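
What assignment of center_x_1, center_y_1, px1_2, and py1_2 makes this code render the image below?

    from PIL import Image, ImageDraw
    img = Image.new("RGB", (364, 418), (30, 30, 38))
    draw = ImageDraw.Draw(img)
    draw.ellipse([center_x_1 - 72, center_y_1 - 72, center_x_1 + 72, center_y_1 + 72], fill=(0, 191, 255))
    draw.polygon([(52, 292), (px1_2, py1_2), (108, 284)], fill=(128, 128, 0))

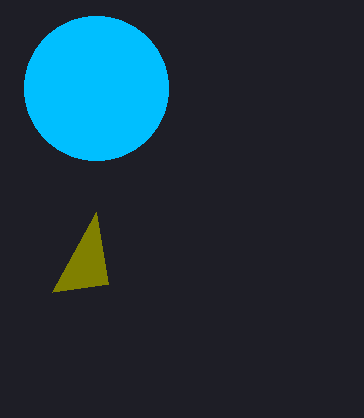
center_x_1 = 96, center_y_1 = 88, px1_2 = 96, py1_2 = 212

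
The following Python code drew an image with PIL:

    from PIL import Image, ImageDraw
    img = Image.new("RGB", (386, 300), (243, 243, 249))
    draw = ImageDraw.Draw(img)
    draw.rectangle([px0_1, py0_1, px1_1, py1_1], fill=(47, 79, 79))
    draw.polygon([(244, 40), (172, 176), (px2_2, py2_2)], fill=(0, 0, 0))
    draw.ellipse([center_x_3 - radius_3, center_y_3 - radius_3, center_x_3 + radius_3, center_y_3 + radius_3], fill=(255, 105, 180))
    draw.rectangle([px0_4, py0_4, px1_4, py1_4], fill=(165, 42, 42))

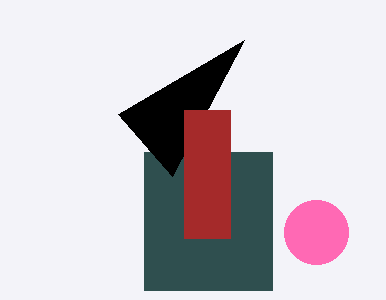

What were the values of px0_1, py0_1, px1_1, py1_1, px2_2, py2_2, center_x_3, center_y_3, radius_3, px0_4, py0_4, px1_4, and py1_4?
px0_1 = 144, py0_1 = 152, px1_1 = 272, py1_1 = 290, px2_2 = 118, py2_2 = 114, center_x_3 = 316, center_y_3 = 232, radius_3 = 32, px0_4 = 184, py0_4 = 110, px1_4 = 230, py1_4 = 238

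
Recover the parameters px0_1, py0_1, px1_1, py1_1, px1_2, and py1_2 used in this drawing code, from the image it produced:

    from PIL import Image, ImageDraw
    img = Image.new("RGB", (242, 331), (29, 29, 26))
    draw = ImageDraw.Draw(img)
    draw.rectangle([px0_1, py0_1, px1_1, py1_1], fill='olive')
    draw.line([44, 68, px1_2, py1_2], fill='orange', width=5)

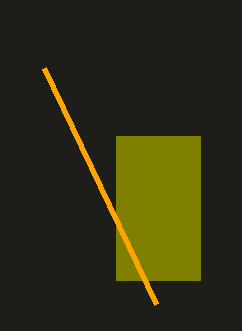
px0_1 = 116; py0_1 = 136; px1_1 = 200; py1_1 = 280; px1_2 = 156; py1_2 = 304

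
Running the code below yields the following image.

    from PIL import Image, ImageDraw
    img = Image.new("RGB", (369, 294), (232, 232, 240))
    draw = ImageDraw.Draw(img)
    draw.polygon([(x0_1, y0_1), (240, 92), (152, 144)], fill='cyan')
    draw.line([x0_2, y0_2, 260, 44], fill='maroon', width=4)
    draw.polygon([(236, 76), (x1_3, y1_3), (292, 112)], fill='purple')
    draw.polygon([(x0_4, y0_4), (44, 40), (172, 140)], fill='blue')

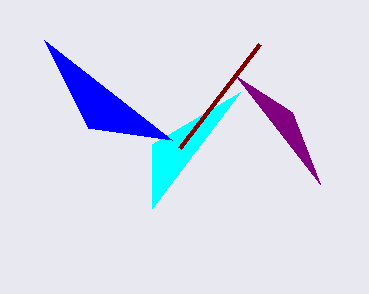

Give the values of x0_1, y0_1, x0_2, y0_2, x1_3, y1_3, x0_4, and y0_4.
x0_1 = 152, y0_1 = 208, x0_2 = 180, y0_2 = 148, x1_3 = 320, y1_3 = 184, x0_4 = 88, y0_4 = 128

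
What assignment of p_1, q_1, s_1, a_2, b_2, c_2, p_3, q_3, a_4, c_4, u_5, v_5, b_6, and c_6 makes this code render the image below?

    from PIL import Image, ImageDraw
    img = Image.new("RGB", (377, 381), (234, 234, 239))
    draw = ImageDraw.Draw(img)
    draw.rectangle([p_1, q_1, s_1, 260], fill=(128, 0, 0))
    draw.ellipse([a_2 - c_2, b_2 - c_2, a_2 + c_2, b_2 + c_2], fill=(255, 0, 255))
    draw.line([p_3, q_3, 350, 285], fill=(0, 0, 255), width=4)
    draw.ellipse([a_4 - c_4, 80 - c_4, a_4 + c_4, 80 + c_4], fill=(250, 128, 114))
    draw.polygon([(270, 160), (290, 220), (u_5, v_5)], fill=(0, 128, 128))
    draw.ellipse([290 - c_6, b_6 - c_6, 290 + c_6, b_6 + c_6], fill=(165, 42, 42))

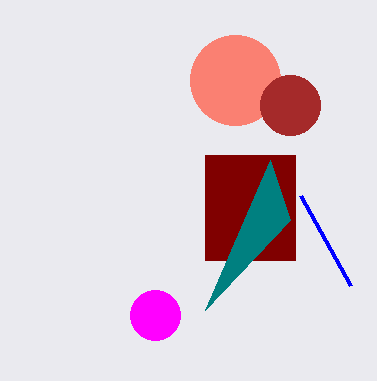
p_1 = 205
q_1 = 155
s_1 = 295
a_2 = 155
b_2 = 315
c_2 = 25
p_3 = 300
q_3 = 195
a_4 = 235
c_4 = 45
u_5 = 205
v_5 = 310
b_6 = 105
c_6 = 30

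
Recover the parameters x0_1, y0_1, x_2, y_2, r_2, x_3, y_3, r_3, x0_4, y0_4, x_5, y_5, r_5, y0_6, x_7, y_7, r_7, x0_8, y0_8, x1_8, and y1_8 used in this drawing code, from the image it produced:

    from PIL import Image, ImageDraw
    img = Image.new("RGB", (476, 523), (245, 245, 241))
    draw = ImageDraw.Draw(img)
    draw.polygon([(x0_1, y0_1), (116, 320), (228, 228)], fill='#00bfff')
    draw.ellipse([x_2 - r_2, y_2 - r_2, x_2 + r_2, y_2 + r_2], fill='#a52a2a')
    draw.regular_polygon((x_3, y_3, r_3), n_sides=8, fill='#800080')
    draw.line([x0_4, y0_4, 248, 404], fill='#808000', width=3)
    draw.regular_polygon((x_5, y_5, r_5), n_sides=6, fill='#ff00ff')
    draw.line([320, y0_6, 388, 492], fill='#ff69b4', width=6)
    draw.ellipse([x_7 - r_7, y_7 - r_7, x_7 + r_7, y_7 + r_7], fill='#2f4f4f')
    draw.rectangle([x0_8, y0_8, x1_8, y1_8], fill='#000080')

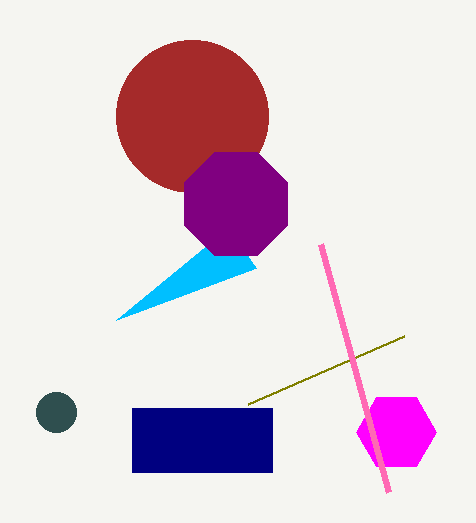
x0_1 = 256; y0_1 = 268; x_2 = 192; y_2 = 116; r_2 = 76; x_3 = 236; y_3 = 204; r_3 = 56; x0_4 = 404; y0_4 = 336; x_5 = 396; y_5 = 432; r_5 = 40; y0_6 = 244; x_7 = 56; y_7 = 412; r_7 = 20; x0_8 = 132; y0_8 = 408; x1_8 = 272; y1_8 = 472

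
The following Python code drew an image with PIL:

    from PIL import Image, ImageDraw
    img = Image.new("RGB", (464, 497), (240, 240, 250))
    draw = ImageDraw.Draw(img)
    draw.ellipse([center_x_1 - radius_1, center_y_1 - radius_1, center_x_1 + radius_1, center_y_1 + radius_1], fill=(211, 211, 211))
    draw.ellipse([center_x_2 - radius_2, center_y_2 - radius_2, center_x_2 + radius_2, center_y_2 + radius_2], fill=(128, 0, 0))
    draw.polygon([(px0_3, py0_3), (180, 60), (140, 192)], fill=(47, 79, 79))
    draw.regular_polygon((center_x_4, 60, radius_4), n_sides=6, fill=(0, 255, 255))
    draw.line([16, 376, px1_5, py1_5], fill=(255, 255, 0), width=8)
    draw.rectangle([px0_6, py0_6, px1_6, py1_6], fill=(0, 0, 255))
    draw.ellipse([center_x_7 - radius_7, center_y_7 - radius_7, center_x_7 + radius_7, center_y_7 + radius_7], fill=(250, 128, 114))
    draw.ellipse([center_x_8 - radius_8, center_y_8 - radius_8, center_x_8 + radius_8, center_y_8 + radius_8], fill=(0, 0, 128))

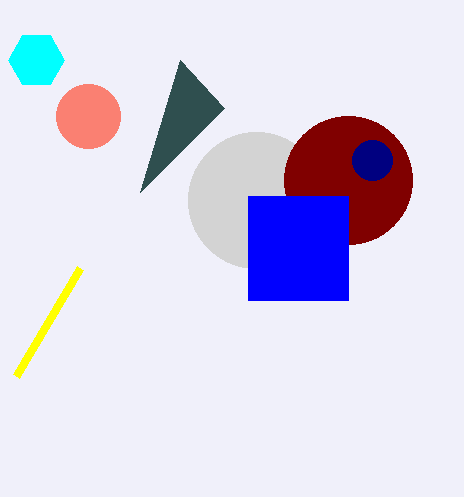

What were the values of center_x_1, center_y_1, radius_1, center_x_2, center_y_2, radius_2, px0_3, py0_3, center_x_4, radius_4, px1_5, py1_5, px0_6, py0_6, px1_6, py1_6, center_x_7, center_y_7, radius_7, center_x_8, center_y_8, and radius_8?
center_x_1 = 256; center_y_1 = 200; radius_1 = 68; center_x_2 = 348; center_y_2 = 180; radius_2 = 64; px0_3 = 224; py0_3 = 108; center_x_4 = 36; radius_4 = 28; px1_5 = 80; py1_5 = 268; px0_6 = 248; py0_6 = 196; px1_6 = 348; py1_6 = 300; center_x_7 = 88; center_y_7 = 116; radius_7 = 32; center_x_8 = 372; center_y_8 = 160; radius_8 = 20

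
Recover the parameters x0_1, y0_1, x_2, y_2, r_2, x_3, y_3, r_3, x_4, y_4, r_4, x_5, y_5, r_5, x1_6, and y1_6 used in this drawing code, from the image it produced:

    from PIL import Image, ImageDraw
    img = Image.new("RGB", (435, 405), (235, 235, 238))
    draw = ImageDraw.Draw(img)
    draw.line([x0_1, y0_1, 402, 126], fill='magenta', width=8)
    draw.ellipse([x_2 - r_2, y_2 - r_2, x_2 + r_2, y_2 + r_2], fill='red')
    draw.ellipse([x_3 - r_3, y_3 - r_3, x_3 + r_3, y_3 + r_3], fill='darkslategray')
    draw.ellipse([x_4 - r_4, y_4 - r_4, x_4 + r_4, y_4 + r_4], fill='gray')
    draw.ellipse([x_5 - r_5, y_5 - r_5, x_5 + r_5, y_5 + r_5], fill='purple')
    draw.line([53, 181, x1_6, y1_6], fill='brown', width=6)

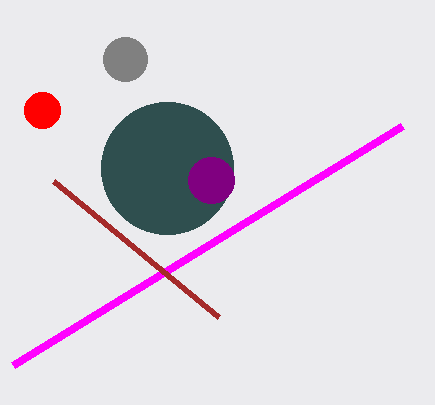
x0_1 = 13; y0_1 = 365; x_2 = 42; y_2 = 110; r_2 = 18; x_3 = 167; y_3 = 168; r_3 = 66; x_4 = 125; y_4 = 59; r_4 = 22; x_5 = 211; y_5 = 180; r_5 = 23; x1_6 = 218; y1_6 = 317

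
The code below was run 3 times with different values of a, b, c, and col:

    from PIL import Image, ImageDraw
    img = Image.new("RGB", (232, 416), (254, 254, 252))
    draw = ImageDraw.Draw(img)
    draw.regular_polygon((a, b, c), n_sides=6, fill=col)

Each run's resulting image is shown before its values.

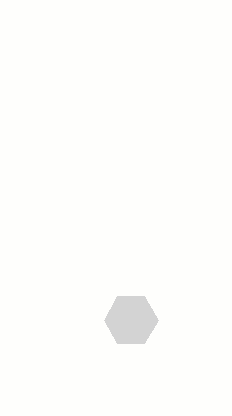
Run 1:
a = 131, b = 320, c = 27, col = 'lightgray'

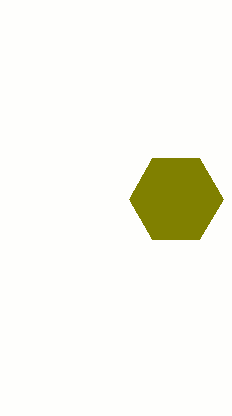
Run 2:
a = 176, b = 199, c = 47, col = 'olive'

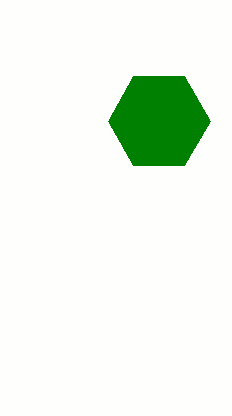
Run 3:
a = 159, b = 121, c = 51, col = 'green'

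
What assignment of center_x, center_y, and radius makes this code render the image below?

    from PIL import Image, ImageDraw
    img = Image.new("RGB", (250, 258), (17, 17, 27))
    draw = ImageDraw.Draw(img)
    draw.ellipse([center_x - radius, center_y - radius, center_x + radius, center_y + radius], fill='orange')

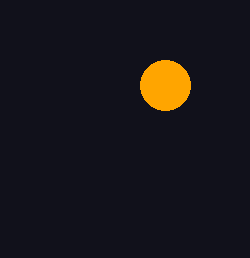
center_x = 165; center_y = 85; radius = 25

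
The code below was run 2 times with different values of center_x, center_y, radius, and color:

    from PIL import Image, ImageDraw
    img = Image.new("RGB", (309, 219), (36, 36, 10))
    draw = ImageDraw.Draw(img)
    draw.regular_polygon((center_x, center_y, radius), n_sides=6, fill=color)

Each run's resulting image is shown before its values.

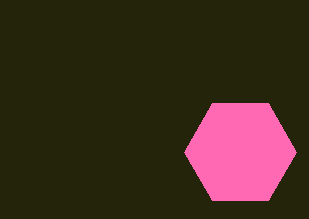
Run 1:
center_x = 240, center_y = 152, radius = 56, color = 'hotpink'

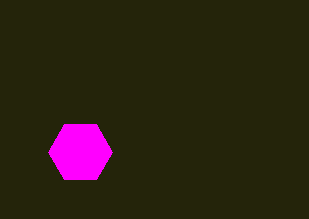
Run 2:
center_x = 80, center_y = 152, radius = 32, color = 'magenta'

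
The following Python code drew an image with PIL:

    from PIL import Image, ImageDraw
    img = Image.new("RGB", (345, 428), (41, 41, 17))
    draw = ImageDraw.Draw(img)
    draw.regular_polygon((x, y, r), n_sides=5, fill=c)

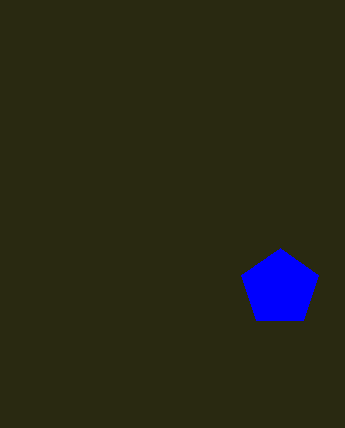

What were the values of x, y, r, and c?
x = 280; y = 288; r = 40; c = 'blue'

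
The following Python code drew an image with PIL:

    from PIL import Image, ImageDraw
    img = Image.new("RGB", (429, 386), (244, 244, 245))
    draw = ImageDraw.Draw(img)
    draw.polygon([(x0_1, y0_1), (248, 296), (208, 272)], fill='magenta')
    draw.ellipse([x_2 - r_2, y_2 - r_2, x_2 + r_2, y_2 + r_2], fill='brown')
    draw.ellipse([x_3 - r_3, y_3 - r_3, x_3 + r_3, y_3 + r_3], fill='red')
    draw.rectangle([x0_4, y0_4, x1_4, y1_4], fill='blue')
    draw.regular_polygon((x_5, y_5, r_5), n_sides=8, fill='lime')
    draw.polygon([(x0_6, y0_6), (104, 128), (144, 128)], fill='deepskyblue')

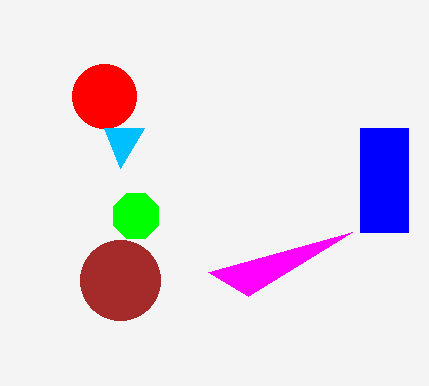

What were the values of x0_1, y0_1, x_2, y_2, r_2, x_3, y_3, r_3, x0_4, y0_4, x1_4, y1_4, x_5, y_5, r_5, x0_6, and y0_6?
x0_1 = 352; y0_1 = 232; x_2 = 120; y_2 = 280; r_2 = 40; x_3 = 104; y_3 = 96; r_3 = 32; x0_4 = 360; y0_4 = 128; x1_4 = 408; y1_4 = 232; x_5 = 136; y_5 = 216; r_5 = 24; x0_6 = 120; y0_6 = 168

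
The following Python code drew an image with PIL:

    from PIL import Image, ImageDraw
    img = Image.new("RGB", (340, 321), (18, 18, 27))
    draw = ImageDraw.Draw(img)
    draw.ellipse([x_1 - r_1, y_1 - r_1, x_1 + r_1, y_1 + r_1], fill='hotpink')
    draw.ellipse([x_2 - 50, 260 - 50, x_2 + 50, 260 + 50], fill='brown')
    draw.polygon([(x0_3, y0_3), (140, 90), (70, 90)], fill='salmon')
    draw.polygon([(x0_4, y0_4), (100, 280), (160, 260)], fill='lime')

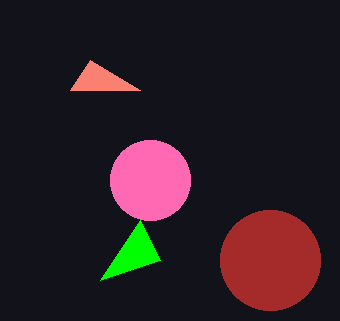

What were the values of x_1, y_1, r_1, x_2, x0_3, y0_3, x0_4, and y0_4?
x_1 = 150; y_1 = 180; r_1 = 40; x_2 = 270; x0_3 = 90; y0_3 = 60; x0_4 = 140; y0_4 = 220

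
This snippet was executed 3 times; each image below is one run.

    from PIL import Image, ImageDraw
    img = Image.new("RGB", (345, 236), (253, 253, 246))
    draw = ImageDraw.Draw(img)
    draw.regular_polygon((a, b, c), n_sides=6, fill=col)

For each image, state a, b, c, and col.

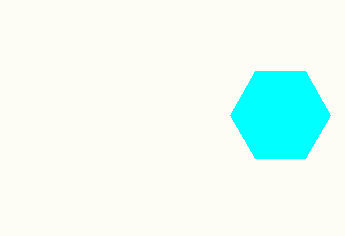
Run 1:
a = 280
b = 115
c = 50
col = 'cyan'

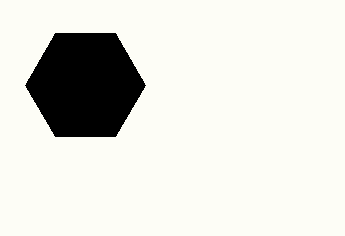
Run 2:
a = 85, b = 85, c = 60, col = 'black'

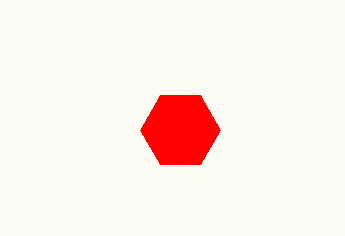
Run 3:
a = 180
b = 130
c = 40
col = 'red'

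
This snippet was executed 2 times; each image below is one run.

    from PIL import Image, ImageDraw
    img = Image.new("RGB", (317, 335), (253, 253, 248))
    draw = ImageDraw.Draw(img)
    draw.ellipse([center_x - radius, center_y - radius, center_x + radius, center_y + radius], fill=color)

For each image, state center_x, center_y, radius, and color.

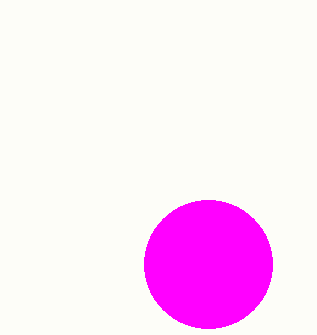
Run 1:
center_x = 208
center_y = 264
radius = 64
color = 'magenta'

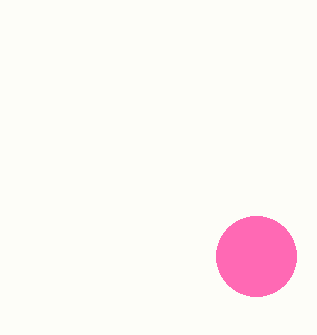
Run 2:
center_x = 256, center_y = 256, radius = 40, color = 'hotpink'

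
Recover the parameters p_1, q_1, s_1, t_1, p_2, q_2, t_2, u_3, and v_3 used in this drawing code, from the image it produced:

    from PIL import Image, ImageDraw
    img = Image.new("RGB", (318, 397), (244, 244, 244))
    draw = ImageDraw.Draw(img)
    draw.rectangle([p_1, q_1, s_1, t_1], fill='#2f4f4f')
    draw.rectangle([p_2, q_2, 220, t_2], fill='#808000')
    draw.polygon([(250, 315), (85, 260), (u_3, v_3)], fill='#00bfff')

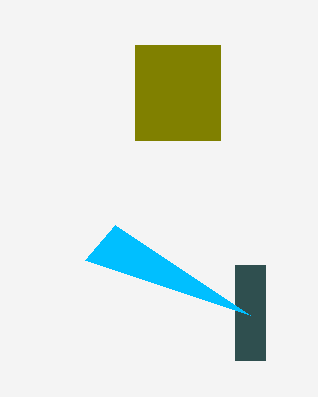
p_1 = 235
q_1 = 265
s_1 = 265
t_1 = 360
p_2 = 135
q_2 = 45
t_2 = 140
u_3 = 115
v_3 = 225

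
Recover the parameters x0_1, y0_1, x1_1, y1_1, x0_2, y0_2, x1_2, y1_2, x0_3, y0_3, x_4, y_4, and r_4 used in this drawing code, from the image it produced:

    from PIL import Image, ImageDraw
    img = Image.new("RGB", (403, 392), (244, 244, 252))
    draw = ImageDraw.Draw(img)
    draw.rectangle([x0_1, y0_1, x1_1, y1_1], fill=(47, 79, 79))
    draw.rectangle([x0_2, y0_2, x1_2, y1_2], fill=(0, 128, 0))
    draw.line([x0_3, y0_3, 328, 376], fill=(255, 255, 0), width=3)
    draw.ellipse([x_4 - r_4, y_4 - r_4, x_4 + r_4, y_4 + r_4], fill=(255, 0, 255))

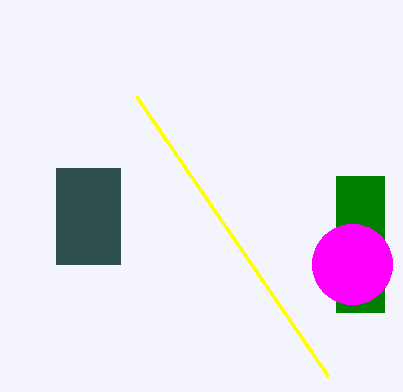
x0_1 = 56, y0_1 = 168, x1_1 = 120, y1_1 = 264, x0_2 = 336, y0_2 = 176, x1_2 = 384, y1_2 = 312, x0_3 = 136, y0_3 = 96, x_4 = 352, y_4 = 264, r_4 = 40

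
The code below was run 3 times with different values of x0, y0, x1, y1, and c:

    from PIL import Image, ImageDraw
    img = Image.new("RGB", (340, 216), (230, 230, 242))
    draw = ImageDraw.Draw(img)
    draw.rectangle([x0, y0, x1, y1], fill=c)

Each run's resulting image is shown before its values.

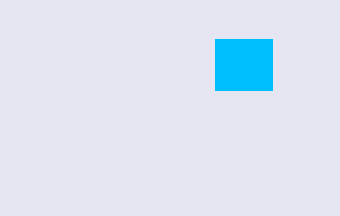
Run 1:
x0 = 215, y0 = 39, x1 = 272, y1 = 90, c = 'deepskyblue'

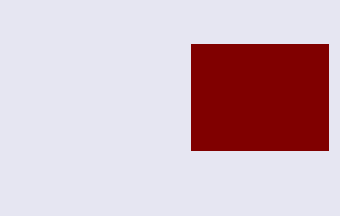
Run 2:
x0 = 191; y0 = 44; x1 = 328; y1 = 150; c = 'maroon'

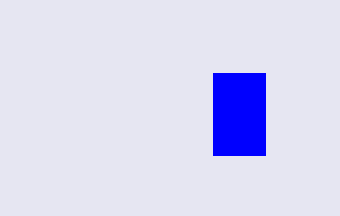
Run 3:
x0 = 213; y0 = 73; x1 = 265; y1 = 155; c = 'blue'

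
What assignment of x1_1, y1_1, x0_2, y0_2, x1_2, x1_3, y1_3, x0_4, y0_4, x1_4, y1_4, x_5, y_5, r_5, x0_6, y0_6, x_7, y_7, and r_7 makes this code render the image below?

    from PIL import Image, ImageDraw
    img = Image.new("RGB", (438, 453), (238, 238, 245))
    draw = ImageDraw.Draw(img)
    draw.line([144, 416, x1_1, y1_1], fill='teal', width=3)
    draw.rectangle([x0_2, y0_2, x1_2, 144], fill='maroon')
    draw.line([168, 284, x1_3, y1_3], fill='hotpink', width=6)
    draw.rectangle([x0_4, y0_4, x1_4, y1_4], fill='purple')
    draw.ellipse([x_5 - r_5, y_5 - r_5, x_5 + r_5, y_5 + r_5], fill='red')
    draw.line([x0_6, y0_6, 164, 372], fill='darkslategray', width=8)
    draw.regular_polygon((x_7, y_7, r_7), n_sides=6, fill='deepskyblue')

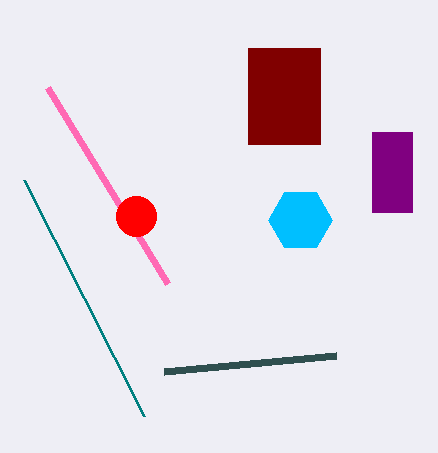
x1_1 = 24; y1_1 = 180; x0_2 = 248; y0_2 = 48; x1_2 = 320; x1_3 = 48; y1_3 = 88; x0_4 = 372; y0_4 = 132; x1_4 = 412; y1_4 = 212; x_5 = 136; y_5 = 216; r_5 = 20; x0_6 = 336; y0_6 = 356; x_7 = 300; y_7 = 220; r_7 = 32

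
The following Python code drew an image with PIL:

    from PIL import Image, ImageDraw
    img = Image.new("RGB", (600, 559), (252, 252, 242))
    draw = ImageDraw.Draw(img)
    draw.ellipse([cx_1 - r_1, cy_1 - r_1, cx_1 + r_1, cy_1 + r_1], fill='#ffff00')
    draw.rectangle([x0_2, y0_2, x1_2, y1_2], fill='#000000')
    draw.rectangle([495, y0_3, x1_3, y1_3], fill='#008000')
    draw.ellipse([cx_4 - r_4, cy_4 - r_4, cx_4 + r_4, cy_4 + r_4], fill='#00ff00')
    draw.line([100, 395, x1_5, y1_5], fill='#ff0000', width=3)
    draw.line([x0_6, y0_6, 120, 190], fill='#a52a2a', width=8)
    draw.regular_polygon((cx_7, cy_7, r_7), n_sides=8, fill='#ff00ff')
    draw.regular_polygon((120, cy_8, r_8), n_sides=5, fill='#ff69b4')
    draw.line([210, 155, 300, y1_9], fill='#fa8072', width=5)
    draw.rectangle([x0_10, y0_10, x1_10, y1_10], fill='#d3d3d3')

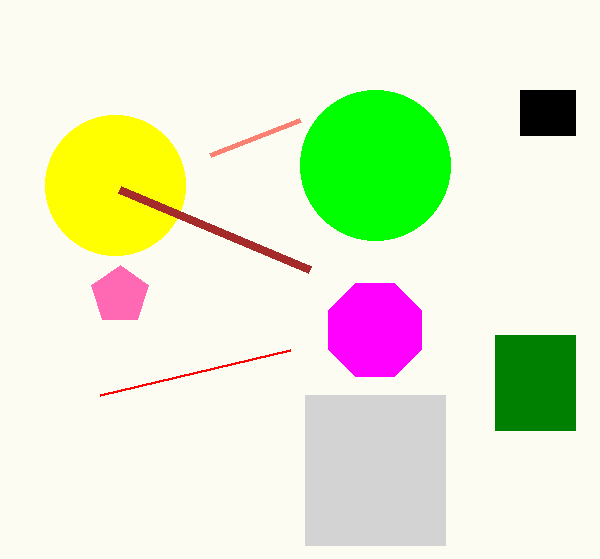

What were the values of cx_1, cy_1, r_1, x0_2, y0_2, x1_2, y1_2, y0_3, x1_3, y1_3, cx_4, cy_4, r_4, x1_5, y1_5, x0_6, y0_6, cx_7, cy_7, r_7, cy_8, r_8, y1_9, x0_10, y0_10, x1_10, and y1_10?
cx_1 = 115, cy_1 = 185, r_1 = 70, x0_2 = 520, y0_2 = 90, x1_2 = 575, y1_2 = 135, y0_3 = 335, x1_3 = 575, y1_3 = 430, cx_4 = 375, cy_4 = 165, r_4 = 75, x1_5 = 290, y1_5 = 350, x0_6 = 310, y0_6 = 270, cx_7 = 375, cy_7 = 330, r_7 = 50, cy_8 = 295, r_8 = 30, y1_9 = 120, x0_10 = 305, y0_10 = 395, x1_10 = 445, y1_10 = 545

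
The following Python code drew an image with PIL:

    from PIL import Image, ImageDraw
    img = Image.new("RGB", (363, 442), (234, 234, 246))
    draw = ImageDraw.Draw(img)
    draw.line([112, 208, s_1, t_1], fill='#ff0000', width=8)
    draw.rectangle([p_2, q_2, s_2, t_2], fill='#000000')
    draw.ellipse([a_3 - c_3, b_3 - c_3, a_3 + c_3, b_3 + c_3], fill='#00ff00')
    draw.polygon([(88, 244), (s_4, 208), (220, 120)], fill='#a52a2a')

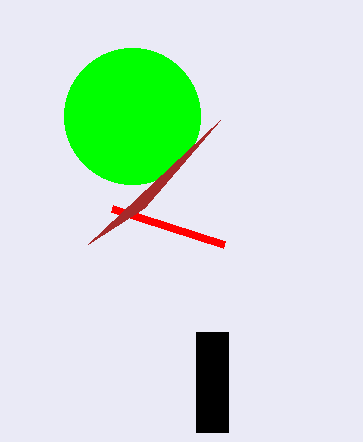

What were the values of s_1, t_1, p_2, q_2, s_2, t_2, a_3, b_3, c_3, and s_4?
s_1 = 224
t_1 = 244
p_2 = 196
q_2 = 332
s_2 = 228
t_2 = 432
a_3 = 132
b_3 = 116
c_3 = 68
s_4 = 144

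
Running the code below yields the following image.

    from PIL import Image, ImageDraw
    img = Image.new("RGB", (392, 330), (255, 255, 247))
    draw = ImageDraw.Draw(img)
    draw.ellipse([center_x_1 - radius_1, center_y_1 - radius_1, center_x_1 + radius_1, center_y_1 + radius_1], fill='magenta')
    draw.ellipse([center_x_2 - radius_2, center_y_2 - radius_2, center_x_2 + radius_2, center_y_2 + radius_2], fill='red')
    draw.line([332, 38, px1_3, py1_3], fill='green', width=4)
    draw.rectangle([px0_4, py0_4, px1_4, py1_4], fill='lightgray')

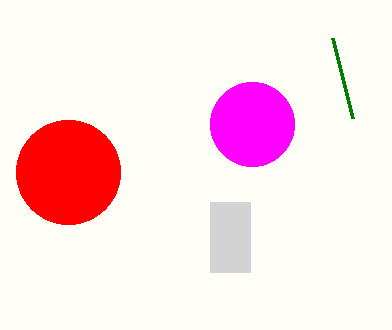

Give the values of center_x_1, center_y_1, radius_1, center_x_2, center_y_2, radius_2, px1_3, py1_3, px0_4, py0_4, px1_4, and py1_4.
center_x_1 = 252, center_y_1 = 124, radius_1 = 42, center_x_2 = 68, center_y_2 = 172, radius_2 = 52, px1_3 = 352, py1_3 = 118, px0_4 = 210, py0_4 = 202, px1_4 = 250, py1_4 = 272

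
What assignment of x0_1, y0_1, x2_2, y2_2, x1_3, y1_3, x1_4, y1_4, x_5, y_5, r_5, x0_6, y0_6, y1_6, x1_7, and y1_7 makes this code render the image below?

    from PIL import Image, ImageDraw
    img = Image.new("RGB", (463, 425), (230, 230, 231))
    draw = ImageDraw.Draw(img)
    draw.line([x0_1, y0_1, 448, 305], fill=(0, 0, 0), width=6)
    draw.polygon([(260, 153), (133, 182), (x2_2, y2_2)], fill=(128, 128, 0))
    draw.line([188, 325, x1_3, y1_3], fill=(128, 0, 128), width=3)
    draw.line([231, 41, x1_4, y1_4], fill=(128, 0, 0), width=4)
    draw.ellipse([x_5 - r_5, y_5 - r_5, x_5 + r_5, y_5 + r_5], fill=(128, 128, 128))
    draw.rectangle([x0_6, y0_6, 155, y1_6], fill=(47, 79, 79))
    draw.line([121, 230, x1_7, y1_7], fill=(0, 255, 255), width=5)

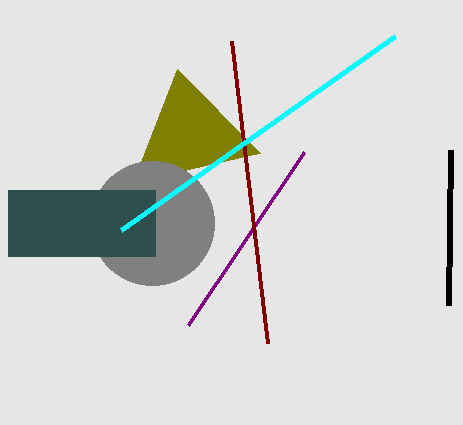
x0_1 = 450, y0_1 = 150, x2_2 = 177, y2_2 = 69, x1_3 = 304, y1_3 = 152, x1_4 = 267, y1_4 = 343, x_5 = 152, y_5 = 223, r_5 = 62, x0_6 = 8, y0_6 = 190, y1_6 = 256, x1_7 = 395, y1_7 = 36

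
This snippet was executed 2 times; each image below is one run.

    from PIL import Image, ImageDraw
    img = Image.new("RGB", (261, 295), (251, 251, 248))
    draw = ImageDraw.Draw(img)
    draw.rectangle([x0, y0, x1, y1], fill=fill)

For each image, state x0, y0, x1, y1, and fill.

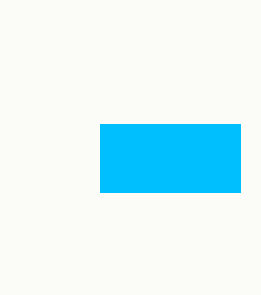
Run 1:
x0 = 100; y0 = 124; x1 = 240; y1 = 192; fill = 'deepskyblue'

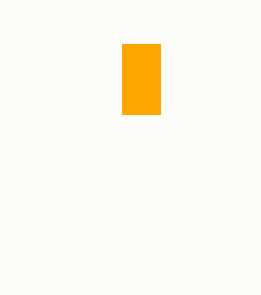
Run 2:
x0 = 122
y0 = 44
x1 = 160
y1 = 114
fill = 'orange'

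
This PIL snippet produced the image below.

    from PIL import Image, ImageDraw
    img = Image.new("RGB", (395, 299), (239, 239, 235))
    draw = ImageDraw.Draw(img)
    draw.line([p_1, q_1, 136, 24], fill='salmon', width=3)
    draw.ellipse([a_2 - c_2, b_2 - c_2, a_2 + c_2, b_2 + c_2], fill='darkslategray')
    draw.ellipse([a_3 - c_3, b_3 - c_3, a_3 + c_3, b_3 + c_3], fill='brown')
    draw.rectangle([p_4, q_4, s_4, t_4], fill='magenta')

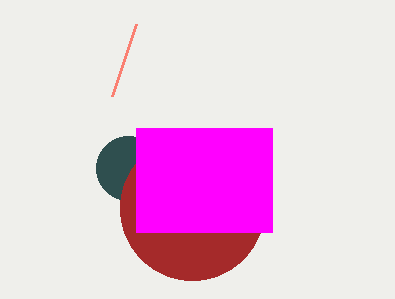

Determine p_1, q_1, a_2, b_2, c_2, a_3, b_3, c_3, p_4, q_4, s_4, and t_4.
p_1 = 112
q_1 = 96
a_2 = 128
b_2 = 168
c_2 = 32
a_3 = 192
b_3 = 208
c_3 = 72
p_4 = 136
q_4 = 128
s_4 = 272
t_4 = 232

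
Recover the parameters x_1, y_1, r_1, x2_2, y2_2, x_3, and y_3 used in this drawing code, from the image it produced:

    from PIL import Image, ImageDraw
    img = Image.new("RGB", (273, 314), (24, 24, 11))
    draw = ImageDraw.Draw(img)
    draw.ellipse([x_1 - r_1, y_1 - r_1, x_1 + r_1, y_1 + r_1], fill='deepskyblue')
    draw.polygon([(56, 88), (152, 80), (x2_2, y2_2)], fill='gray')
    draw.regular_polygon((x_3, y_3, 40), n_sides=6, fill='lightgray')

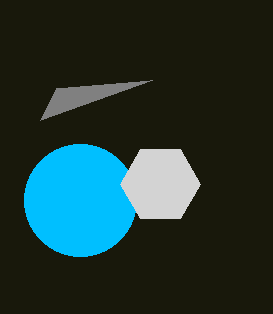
x_1 = 80; y_1 = 200; r_1 = 56; x2_2 = 40; y2_2 = 120; x_3 = 160; y_3 = 184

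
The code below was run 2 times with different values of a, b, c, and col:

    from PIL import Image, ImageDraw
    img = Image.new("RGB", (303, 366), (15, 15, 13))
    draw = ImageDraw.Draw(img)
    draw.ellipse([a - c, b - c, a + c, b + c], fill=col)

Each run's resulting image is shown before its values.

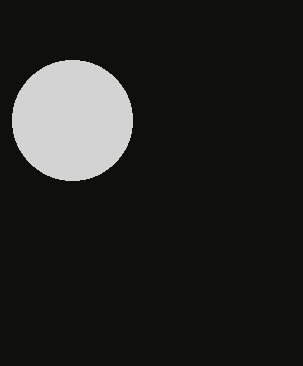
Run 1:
a = 72; b = 120; c = 60; col = 'lightgray'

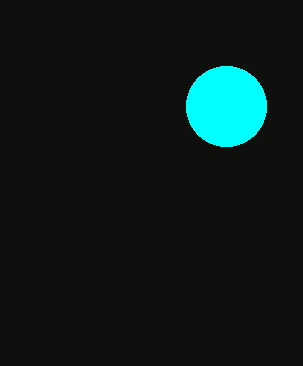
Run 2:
a = 226, b = 106, c = 40, col = 'cyan'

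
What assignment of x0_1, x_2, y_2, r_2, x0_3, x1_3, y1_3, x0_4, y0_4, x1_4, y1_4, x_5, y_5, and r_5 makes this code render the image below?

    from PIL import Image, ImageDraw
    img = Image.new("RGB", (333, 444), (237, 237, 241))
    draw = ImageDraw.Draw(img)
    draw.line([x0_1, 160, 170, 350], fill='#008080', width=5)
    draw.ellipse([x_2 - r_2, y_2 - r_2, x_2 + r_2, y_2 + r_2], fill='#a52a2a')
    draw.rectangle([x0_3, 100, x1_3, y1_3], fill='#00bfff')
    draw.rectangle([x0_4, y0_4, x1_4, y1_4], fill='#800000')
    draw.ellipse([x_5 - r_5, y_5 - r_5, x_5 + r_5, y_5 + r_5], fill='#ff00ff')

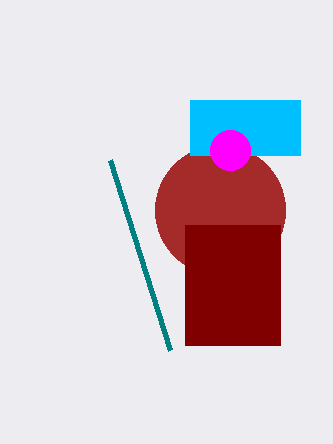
x0_1 = 110
x_2 = 220
y_2 = 210
r_2 = 65
x0_3 = 190
x1_3 = 300
y1_3 = 155
x0_4 = 185
y0_4 = 225
x1_4 = 280
y1_4 = 345
x_5 = 230
y_5 = 150
r_5 = 20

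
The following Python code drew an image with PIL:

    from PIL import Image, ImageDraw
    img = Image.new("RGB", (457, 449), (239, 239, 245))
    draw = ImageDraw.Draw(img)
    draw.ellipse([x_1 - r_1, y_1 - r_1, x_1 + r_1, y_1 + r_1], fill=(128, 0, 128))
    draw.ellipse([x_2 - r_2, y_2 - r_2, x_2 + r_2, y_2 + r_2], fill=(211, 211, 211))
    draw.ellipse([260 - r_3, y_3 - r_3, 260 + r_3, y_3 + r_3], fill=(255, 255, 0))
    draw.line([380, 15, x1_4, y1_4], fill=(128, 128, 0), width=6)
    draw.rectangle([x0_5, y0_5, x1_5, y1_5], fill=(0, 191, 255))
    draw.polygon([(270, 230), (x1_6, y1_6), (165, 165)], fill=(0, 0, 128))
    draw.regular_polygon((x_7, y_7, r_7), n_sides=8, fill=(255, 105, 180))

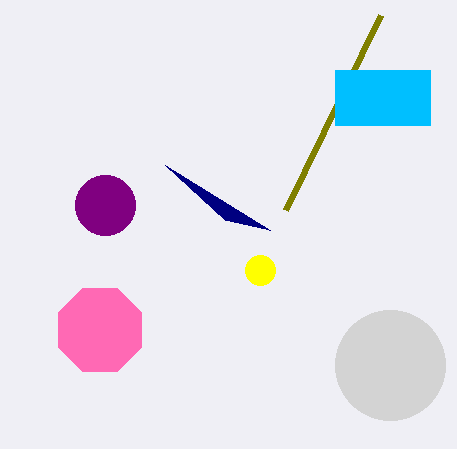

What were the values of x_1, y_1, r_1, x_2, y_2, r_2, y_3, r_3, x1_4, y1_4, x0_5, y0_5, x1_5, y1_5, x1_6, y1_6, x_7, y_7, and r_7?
x_1 = 105
y_1 = 205
r_1 = 30
x_2 = 390
y_2 = 365
r_2 = 55
y_3 = 270
r_3 = 15
x1_4 = 285
y1_4 = 210
x0_5 = 335
y0_5 = 70
x1_5 = 430
y1_5 = 125
x1_6 = 225
y1_6 = 220
x_7 = 100
y_7 = 330
r_7 = 45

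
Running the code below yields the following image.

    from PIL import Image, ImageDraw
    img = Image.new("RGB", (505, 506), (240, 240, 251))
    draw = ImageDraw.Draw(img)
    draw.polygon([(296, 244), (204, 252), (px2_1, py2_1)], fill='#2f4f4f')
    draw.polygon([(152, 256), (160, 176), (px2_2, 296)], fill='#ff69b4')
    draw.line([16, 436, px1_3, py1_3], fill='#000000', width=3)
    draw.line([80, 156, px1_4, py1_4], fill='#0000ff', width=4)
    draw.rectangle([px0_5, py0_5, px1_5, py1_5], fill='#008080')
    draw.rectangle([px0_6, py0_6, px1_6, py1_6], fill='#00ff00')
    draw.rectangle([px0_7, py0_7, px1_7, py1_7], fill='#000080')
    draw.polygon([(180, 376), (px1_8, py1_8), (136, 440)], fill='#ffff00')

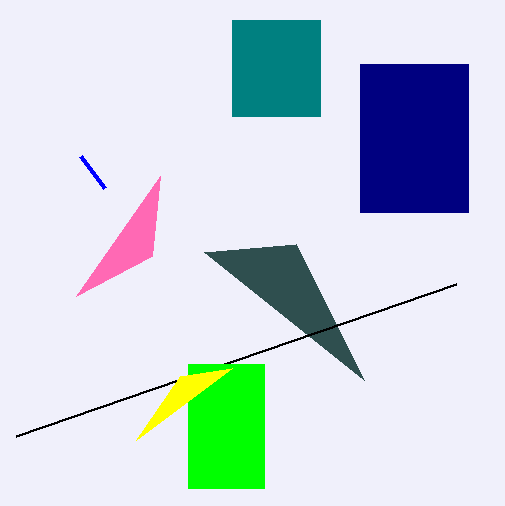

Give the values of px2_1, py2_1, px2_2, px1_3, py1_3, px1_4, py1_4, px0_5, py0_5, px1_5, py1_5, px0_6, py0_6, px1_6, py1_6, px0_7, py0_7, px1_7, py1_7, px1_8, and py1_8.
px2_1 = 364
py2_1 = 380
px2_2 = 76
px1_3 = 456
py1_3 = 284
px1_4 = 104
py1_4 = 188
px0_5 = 232
py0_5 = 20
px1_5 = 320
py1_5 = 116
px0_6 = 188
py0_6 = 364
px1_6 = 264
py1_6 = 488
px0_7 = 360
py0_7 = 64
px1_7 = 468
py1_7 = 212
px1_8 = 232
py1_8 = 368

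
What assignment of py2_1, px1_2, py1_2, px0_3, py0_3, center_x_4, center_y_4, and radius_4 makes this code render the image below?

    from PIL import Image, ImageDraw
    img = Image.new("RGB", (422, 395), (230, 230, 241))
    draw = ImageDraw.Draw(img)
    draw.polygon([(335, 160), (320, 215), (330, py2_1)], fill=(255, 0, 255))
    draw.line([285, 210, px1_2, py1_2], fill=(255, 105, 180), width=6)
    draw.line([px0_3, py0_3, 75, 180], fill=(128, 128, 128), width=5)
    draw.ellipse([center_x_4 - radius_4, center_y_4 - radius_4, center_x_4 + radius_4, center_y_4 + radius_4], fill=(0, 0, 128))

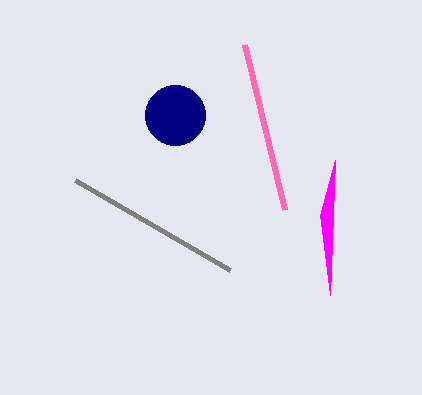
py2_1 = 295, px1_2 = 245, py1_2 = 45, px0_3 = 230, py0_3 = 270, center_x_4 = 175, center_y_4 = 115, radius_4 = 30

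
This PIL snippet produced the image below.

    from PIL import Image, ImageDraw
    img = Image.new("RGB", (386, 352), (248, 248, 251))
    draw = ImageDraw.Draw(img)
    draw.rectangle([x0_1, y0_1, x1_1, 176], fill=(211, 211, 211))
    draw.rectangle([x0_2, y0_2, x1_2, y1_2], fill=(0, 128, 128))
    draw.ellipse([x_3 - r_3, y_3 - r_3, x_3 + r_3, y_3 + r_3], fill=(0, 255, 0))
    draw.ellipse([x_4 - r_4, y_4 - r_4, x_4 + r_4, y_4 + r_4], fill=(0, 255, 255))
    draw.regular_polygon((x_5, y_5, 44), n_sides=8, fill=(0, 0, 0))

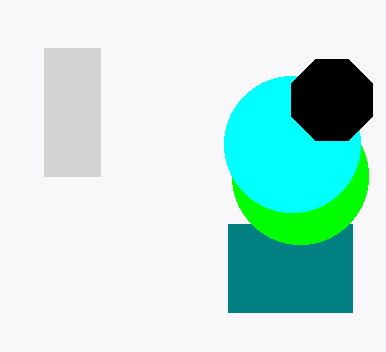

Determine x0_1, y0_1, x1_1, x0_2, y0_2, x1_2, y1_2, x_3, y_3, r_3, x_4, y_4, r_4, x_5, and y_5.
x0_1 = 44; y0_1 = 48; x1_1 = 100; x0_2 = 228; y0_2 = 224; x1_2 = 352; y1_2 = 312; x_3 = 300; y_3 = 176; r_3 = 68; x_4 = 292; y_4 = 144; r_4 = 68; x_5 = 332; y_5 = 100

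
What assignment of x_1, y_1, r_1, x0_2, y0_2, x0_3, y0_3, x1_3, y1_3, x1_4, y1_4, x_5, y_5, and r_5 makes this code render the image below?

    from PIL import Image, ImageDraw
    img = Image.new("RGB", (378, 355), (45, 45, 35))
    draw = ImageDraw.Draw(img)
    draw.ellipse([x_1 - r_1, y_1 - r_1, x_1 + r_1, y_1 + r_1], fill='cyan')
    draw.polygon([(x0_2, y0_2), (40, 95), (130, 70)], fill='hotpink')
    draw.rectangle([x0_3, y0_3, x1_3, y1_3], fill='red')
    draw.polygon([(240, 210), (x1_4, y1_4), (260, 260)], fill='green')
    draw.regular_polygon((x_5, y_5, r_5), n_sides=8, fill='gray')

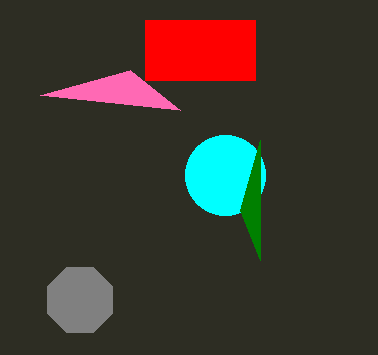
x_1 = 225, y_1 = 175, r_1 = 40, x0_2 = 180, y0_2 = 110, x0_3 = 145, y0_3 = 20, x1_3 = 255, y1_3 = 80, x1_4 = 260, y1_4 = 140, x_5 = 80, y_5 = 300, r_5 = 35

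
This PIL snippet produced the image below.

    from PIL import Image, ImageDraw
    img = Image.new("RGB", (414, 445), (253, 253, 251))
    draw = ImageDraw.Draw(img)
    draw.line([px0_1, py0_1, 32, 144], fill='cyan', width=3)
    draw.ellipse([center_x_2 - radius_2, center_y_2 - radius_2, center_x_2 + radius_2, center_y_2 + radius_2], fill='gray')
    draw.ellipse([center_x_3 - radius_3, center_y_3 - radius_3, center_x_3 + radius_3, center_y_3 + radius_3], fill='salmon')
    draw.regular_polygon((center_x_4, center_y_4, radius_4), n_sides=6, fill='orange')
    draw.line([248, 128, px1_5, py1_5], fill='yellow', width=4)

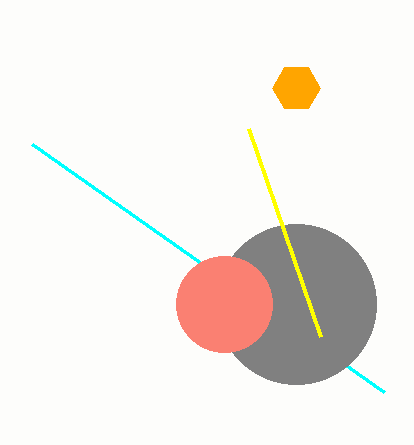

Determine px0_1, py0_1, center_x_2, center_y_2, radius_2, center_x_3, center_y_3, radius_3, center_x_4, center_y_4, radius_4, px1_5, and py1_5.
px0_1 = 384, py0_1 = 392, center_x_2 = 296, center_y_2 = 304, radius_2 = 80, center_x_3 = 224, center_y_3 = 304, radius_3 = 48, center_x_4 = 296, center_y_4 = 88, radius_4 = 24, px1_5 = 320, py1_5 = 336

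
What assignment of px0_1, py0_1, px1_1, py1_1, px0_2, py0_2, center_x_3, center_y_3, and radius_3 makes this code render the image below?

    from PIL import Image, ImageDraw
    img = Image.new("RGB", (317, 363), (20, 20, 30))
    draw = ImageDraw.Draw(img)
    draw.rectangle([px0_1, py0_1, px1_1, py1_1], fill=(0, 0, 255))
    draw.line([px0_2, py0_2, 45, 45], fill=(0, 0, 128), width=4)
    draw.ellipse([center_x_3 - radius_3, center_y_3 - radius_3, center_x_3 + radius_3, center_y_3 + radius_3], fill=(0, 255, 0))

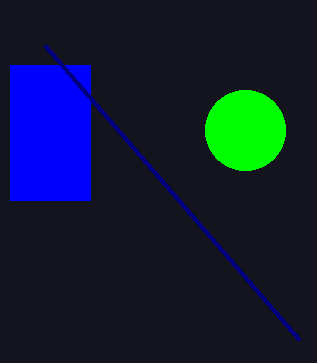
px0_1 = 10; py0_1 = 65; px1_1 = 90; py1_1 = 200; px0_2 = 300; py0_2 = 340; center_x_3 = 245; center_y_3 = 130; radius_3 = 40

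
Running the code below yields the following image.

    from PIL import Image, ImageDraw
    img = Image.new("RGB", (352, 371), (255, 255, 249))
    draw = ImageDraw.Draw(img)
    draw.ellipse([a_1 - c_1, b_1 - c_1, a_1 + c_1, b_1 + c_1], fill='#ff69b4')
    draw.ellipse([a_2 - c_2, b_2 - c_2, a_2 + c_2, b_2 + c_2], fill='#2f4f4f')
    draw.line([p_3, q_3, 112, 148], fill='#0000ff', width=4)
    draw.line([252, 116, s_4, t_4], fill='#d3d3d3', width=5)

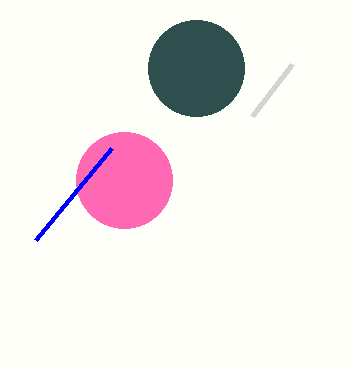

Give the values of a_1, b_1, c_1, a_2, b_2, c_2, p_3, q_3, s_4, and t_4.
a_1 = 124
b_1 = 180
c_1 = 48
a_2 = 196
b_2 = 68
c_2 = 48
p_3 = 36
q_3 = 240
s_4 = 292
t_4 = 64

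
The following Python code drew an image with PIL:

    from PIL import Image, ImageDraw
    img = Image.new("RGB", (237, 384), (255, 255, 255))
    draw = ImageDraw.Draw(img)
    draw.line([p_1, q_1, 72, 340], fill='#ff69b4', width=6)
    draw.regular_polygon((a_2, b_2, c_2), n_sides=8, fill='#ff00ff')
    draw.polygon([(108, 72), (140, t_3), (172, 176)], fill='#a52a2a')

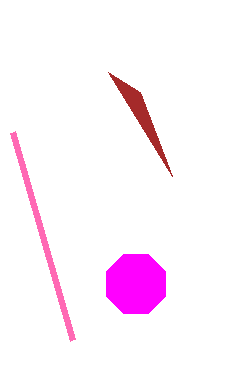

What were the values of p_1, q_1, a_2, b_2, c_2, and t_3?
p_1 = 12
q_1 = 132
a_2 = 136
b_2 = 284
c_2 = 32
t_3 = 92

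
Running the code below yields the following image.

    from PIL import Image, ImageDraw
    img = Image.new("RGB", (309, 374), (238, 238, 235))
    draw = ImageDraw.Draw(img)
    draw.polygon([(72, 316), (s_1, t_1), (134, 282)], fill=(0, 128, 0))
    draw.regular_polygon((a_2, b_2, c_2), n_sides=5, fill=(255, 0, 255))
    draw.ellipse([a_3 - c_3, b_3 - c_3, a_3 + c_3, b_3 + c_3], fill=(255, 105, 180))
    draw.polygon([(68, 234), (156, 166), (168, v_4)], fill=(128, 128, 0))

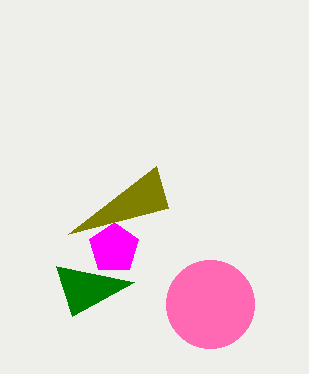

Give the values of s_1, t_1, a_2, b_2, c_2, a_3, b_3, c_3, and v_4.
s_1 = 56, t_1 = 266, a_2 = 114, b_2 = 248, c_2 = 26, a_3 = 210, b_3 = 304, c_3 = 44, v_4 = 208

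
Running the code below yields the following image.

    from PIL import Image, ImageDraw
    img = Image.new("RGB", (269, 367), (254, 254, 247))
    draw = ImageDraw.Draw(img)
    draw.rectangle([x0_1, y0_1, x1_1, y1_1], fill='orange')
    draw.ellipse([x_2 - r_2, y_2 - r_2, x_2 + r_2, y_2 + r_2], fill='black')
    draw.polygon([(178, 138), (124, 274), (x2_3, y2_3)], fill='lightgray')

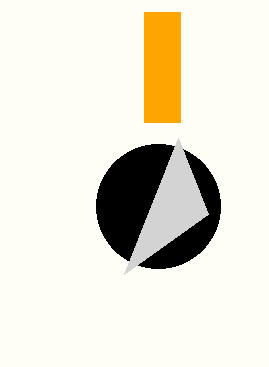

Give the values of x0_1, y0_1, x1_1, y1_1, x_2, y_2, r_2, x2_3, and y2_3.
x0_1 = 144
y0_1 = 12
x1_1 = 180
y1_1 = 122
x_2 = 158
y_2 = 206
r_2 = 62
x2_3 = 208
y2_3 = 214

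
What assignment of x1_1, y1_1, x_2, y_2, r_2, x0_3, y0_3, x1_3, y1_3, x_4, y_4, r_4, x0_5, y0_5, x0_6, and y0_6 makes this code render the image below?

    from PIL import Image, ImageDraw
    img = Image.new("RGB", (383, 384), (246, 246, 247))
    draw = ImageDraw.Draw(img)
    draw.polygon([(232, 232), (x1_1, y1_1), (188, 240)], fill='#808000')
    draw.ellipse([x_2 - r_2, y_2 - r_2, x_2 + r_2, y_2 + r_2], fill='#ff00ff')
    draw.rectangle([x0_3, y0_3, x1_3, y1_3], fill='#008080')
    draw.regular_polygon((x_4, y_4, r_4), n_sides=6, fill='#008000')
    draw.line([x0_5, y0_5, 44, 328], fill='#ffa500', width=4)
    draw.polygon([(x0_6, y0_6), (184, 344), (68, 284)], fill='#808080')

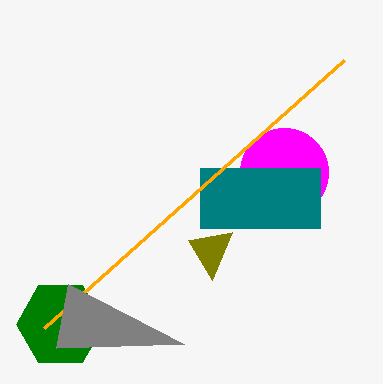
x1_1 = 212; y1_1 = 280; x_2 = 284; y_2 = 172; r_2 = 44; x0_3 = 200; y0_3 = 168; x1_3 = 320; y1_3 = 228; x_4 = 60; y_4 = 324; r_4 = 44; x0_5 = 344; y0_5 = 60; x0_6 = 56; y0_6 = 348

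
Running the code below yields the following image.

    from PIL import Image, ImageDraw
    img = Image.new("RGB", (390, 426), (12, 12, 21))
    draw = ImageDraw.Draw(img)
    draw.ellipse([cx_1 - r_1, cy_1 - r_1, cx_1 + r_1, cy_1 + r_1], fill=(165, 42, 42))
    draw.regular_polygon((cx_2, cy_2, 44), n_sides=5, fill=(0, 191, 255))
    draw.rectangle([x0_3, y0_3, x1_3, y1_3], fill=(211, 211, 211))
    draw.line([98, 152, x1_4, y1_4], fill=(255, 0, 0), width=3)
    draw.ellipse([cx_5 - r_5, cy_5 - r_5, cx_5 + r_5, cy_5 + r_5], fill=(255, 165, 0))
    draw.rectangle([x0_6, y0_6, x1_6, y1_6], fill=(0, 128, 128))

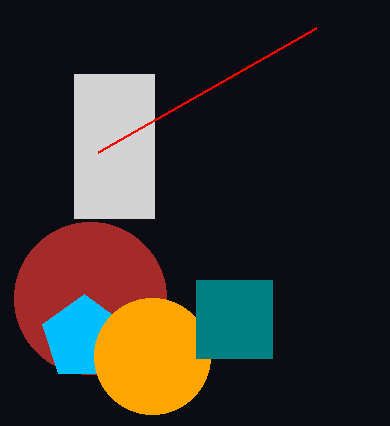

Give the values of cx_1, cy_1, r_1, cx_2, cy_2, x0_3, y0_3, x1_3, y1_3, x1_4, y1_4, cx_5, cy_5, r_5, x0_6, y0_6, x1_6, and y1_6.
cx_1 = 90; cy_1 = 298; r_1 = 76; cx_2 = 84; cy_2 = 338; x0_3 = 74; y0_3 = 74; x1_3 = 154; y1_3 = 218; x1_4 = 316; y1_4 = 28; cx_5 = 152; cy_5 = 356; r_5 = 58; x0_6 = 196; y0_6 = 280; x1_6 = 272; y1_6 = 358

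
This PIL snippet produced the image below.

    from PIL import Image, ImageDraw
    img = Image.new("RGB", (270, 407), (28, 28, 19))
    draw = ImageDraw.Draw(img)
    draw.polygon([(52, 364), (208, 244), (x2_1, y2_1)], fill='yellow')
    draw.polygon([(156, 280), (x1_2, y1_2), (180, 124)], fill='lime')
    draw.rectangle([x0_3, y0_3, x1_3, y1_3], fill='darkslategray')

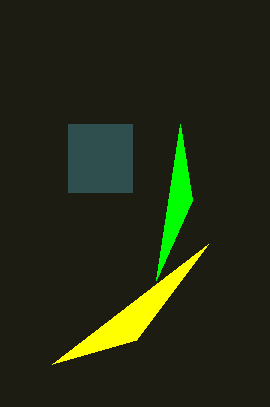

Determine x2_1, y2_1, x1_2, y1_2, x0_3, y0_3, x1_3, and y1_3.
x2_1 = 136, y2_1 = 340, x1_2 = 192, y1_2 = 200, x0_3 = 68, y0_3 = 124, x1_3 = 132, y1_3 = 192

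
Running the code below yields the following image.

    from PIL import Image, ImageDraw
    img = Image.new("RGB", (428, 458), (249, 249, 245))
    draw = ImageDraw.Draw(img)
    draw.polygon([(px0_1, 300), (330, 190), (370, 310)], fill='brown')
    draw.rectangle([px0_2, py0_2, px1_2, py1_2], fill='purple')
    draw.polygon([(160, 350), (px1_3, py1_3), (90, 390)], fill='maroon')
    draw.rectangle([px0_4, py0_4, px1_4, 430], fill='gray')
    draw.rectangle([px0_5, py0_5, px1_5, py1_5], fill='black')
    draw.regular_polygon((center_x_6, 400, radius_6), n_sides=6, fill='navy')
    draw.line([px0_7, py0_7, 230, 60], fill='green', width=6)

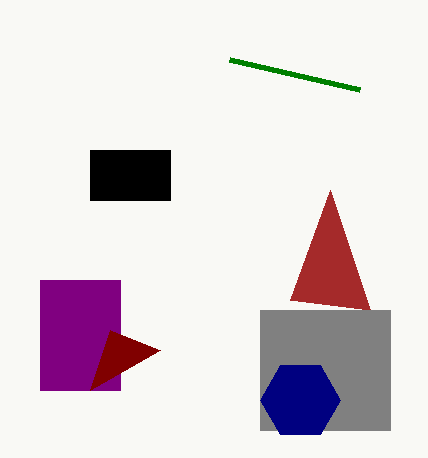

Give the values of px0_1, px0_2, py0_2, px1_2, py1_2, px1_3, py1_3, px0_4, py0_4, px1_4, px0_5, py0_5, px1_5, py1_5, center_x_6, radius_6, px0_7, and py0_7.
px0_1 = 290, px0_2 = 40, py0_2 = 280, px1_2 = 120, py1_2 = 390, px1_3 = 110, py1_3 = 330, px0_4 = 260, py0_4 = 310, px1_4 = 390, px0_5 = 90, py0_5 = 150, px1_5 = 170, py1_5 = 200, center_x_6 = 300, radius_6 = 40, px0_7 = 360, py0_7 = 90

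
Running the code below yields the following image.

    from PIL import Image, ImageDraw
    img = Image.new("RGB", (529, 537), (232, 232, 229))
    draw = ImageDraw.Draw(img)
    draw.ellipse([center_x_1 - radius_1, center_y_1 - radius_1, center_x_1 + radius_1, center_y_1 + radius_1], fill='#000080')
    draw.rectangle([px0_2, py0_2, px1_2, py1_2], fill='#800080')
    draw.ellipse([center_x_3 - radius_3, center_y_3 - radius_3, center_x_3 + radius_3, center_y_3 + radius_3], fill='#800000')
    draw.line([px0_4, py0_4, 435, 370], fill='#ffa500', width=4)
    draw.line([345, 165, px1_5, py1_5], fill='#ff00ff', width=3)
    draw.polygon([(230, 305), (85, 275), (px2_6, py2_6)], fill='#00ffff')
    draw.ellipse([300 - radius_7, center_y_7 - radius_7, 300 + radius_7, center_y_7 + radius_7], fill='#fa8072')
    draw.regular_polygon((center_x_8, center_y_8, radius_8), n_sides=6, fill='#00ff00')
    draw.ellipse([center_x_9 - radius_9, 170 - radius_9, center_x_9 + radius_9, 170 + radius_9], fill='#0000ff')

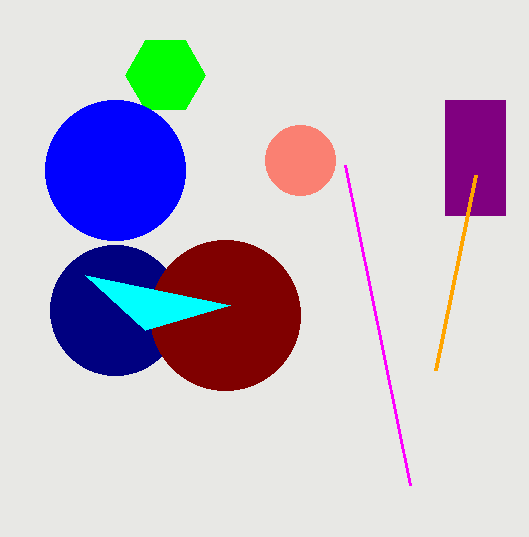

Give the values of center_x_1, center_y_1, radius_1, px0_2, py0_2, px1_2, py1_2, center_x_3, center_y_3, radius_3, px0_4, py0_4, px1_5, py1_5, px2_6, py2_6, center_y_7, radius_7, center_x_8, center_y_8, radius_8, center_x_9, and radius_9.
center_x_1 = 115
center_y_1 = 310
radius_1 = 65
px0_2 = 445
py0_2 = 100
px1_2 = 505
py1_2 = 215
center_x_3 = 225
center_y_3 = 315
radius_3 = 75
px0_4 = 475
py0_4 = 175
px1_5 = 410
py1_5 = 485
px2_6 = 145
py2_6 = 330
center_y_7 = 160
radius_7 = 35
center_x_8 = 165
center_y_8 = 75
radius_8 = 40
center_x_9 = 115
radius_9 = 70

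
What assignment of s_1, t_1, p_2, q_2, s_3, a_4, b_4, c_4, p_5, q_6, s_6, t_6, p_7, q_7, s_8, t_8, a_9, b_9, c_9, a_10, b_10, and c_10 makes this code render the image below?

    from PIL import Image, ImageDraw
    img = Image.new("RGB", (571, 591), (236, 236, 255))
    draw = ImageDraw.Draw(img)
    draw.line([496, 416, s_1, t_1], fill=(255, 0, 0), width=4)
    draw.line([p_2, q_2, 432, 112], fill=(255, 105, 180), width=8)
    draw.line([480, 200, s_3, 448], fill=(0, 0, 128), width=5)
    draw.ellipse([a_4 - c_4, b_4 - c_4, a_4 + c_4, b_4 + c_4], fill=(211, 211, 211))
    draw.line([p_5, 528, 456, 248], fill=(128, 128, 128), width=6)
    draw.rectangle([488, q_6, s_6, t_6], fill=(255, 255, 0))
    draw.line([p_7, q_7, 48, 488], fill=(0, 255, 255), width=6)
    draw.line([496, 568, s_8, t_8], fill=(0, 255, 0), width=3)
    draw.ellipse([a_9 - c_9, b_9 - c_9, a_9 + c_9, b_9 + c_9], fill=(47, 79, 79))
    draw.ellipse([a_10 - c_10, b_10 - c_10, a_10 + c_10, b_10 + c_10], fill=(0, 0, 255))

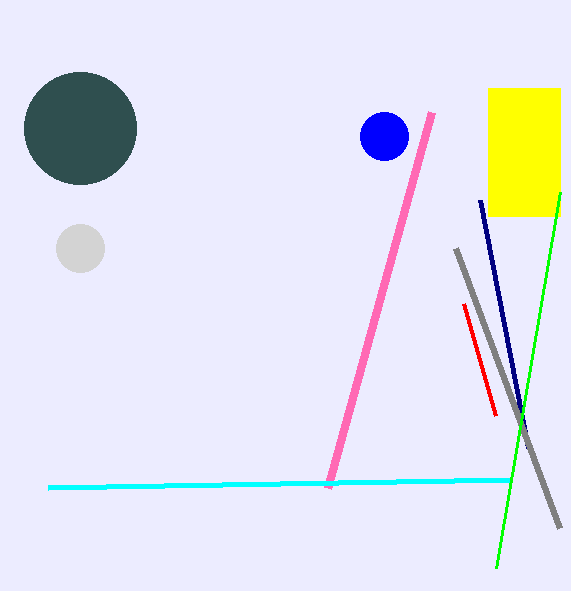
s_1 = 464, t_1 = 304, p_2 = 328, q_2 = 488, s_3 = 528, a_4 = 80, b_4 = 248, c_4 = 24, p_5 = 560, q_6 = 88, s_6 = 560, t_6 = 216, p_7 = 512, q_7 = 480, s_8 = 560, t_8 = 192, a_9 = 80, b_9 = 128, c_9 = 56, a_10 = 384, b_10 = 136, c_10 = 24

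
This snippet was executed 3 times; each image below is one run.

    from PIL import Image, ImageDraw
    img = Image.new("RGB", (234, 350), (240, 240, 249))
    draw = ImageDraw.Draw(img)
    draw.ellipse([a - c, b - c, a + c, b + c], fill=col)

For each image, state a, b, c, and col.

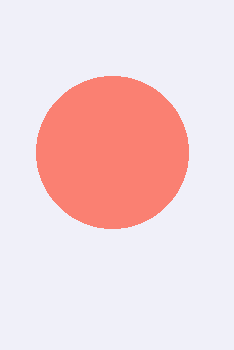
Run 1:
a = 112, b = 152, c = 76, col = 'salmon'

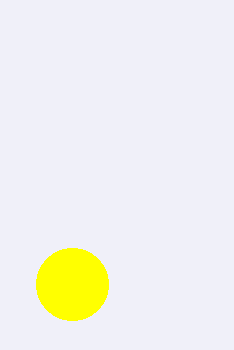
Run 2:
a = 72; b = 284; c = 36; col = 'yellow'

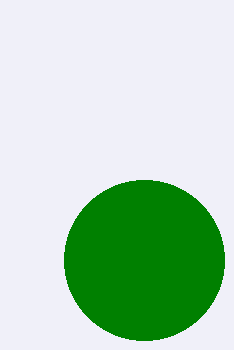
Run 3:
a = 144, b = 260, c = 80, col = 'green'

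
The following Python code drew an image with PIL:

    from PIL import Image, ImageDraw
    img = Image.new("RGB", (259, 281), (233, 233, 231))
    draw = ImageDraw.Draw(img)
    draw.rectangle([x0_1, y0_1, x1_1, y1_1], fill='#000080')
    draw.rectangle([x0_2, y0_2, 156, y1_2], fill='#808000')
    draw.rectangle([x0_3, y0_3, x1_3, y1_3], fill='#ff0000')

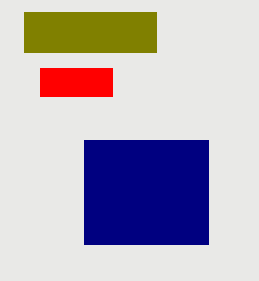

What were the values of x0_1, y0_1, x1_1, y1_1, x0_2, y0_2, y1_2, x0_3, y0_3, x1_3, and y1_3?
x0_1 = 84; y0_1 = 140; x1_1 = 208; y1_1 = 244; x0_2 = 24; y0_2 = 12; y1_2 = 52; x0_3 = 40; y0_3 = 68; x1_3 = 112; y1_3 = 96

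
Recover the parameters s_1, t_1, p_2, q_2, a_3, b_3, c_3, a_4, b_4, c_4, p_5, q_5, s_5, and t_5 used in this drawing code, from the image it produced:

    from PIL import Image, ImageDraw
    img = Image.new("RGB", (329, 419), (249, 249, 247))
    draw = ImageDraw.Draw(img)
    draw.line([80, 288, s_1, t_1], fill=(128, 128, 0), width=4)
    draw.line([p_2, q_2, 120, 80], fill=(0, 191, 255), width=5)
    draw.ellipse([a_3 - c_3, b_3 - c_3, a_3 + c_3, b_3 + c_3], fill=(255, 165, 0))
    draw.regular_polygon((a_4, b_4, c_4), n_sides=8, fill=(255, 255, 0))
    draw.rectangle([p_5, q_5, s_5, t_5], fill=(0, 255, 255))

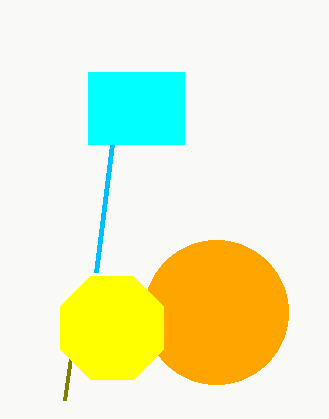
s_1 = 64, t_1 = 400, p_2 = 96, q_2 = 272, a_3 = 216, b_3 = 312, c_3 = 72, a_4 = 112, b_4 = 328, c_4 = 56, p_5 = 88, q_5 = 72, s_5 = 184, t_5 = 144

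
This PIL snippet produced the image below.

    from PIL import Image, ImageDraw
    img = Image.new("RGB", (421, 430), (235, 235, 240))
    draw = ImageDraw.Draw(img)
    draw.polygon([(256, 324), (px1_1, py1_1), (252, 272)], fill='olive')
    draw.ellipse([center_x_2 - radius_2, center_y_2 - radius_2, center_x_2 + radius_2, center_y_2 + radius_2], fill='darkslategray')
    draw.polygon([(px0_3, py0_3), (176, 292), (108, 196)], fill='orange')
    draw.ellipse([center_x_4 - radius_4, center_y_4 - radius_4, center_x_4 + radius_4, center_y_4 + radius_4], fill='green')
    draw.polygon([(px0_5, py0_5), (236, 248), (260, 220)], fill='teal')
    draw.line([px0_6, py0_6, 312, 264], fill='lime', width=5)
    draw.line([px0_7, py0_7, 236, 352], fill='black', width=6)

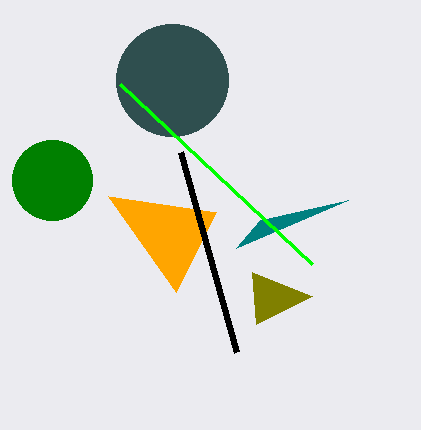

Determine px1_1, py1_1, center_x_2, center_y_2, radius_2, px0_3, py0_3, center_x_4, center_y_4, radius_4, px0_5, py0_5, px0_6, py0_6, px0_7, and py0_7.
px1_1 = 312
py1_1 = 296
center_x_2 = 172
center_y_2 = 80
radius_2 = 56
px0_3 = 216
py0_3 = 212
center_x_4 = 52
center_y_4 = 180
radius_4 = 40
px0_5 = 348
py0_5 = 200
px0_6 = 120
py0_6 = 84
px0_7 = 180
py0_7 = 152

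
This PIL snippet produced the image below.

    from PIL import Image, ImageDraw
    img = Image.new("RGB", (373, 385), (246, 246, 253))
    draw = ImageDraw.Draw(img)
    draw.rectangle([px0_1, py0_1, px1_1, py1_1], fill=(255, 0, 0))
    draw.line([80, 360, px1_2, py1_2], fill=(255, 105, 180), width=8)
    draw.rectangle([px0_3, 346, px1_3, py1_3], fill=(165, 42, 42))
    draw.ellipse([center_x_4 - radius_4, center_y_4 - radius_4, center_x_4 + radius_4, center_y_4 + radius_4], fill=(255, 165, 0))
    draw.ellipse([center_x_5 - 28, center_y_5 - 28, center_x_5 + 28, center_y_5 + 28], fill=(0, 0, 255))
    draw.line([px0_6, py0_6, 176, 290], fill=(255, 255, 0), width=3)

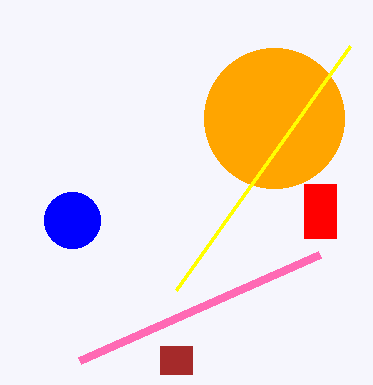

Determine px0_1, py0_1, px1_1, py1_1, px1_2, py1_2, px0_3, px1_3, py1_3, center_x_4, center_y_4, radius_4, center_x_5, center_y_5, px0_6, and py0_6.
px0_1 = 304; py0_1 = 184; px1_1 = 336; py1_1 = 238; px1_2 = 320; py1_2 = 254; px0_3 = 160; px1_3 = 192; py1_3 = 374; center_x_4 = 274; center_y_4 = 118; radius_4 = 70; center_x_5 = 72; center_y_5 = 220; px0_6 = 350; py0_6 = 46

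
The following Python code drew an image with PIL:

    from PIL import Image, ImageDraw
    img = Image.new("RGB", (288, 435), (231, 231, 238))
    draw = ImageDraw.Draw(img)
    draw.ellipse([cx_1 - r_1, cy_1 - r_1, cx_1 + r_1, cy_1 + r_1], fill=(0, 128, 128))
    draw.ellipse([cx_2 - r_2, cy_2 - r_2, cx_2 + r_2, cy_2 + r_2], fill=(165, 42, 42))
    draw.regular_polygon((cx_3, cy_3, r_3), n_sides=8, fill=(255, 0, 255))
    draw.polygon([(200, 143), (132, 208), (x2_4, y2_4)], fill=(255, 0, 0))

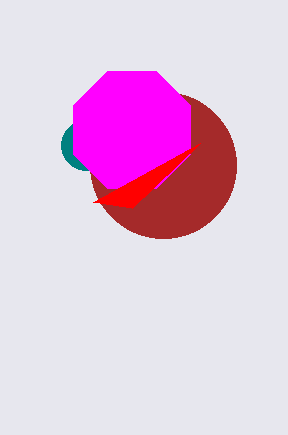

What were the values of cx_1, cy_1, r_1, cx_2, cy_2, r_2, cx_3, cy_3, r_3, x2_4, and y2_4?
cx_1 = 86, cy_1 = 145, r_1 = 25, cx_2 = 163, cy_2 = 165, r_2 = 73, cx_3 = 132, cy_3 = 130, r_3 = 63, x2_4 = 93, y2_4 = 202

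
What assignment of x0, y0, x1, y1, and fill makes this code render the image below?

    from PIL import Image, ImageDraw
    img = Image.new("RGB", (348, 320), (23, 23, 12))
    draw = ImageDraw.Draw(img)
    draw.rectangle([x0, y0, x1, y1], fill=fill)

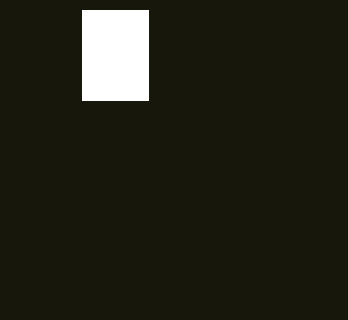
x0 = 82
y0 = 10
x1 = 148
y1 = 100
fill = 'white'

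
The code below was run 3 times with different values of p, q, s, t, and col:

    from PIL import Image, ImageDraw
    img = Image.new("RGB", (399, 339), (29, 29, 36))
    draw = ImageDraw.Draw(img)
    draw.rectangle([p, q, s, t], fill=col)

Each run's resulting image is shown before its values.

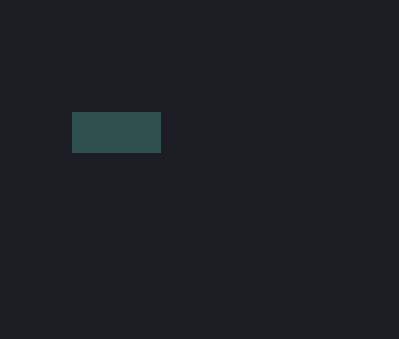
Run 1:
p = 72, q = 112, s = 160, t = 152, col = 'darkslategray'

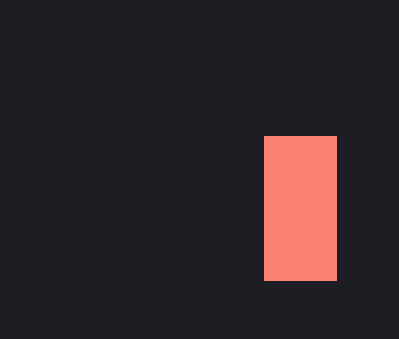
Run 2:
p = 264, q = 136, s = 336, t = 280, col = 'salmon'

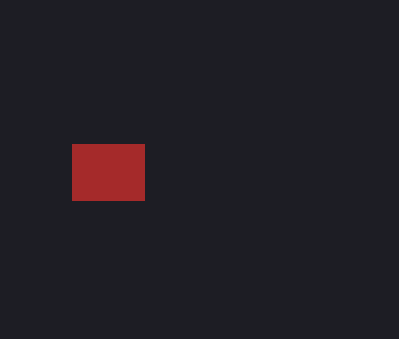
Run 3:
p = 72, q = 144, s = 144, t = 200, col = 'brown'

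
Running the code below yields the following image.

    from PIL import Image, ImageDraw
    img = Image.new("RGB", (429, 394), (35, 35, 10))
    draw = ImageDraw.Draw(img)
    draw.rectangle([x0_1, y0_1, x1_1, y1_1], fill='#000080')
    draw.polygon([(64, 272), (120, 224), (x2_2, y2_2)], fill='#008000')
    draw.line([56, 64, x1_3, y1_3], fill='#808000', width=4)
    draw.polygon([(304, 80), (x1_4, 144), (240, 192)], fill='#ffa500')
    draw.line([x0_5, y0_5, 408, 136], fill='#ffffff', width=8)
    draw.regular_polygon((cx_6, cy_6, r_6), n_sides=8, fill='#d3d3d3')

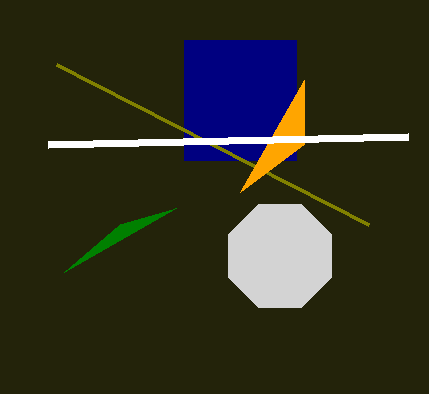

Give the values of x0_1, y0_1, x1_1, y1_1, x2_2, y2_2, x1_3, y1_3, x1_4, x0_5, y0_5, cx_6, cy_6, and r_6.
x0_1 = 184; y0_1 = 40; x1_1 = 296; y1_1 = 160; x2_2 = 176; y2_2 = 208; x1_3 = 368; y1_3 = 224; x1_4 = 304; x0_5 = 48; y0_5 = 144; cx_6 = 280; cy_6 = 256; r_6 = 56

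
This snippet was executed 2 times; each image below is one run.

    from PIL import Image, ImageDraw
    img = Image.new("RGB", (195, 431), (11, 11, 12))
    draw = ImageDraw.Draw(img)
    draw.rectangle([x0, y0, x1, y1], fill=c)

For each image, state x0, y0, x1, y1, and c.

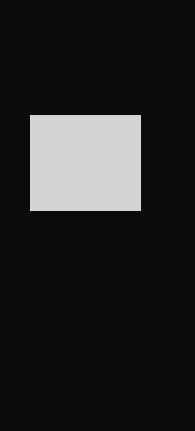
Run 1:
x0 = 30; y0 = 115; x1 = 140; y1 = 210; c = 'lightgray'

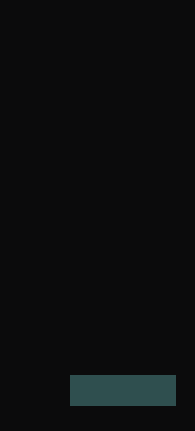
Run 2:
x0 = 70, y0 = 375, x1 = 175, y1 = 405, c = 'darkslategray'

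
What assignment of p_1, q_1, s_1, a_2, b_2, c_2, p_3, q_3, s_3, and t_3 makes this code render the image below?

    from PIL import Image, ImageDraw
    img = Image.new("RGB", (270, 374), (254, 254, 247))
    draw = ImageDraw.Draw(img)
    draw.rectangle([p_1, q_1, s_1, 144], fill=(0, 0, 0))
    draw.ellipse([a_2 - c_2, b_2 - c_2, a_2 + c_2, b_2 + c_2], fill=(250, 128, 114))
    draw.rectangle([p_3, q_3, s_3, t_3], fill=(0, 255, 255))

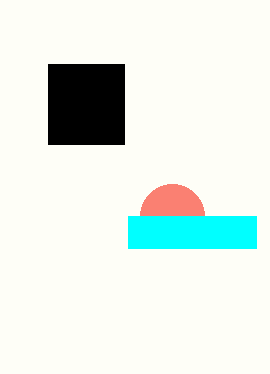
p_1 = 48; q_1 = 64; s_1 = 124; a_2 = 172; b_2 = 216; c_2 = 32; p_3 = 128; q_3 = 216; s_3 = 256; t_3 = 248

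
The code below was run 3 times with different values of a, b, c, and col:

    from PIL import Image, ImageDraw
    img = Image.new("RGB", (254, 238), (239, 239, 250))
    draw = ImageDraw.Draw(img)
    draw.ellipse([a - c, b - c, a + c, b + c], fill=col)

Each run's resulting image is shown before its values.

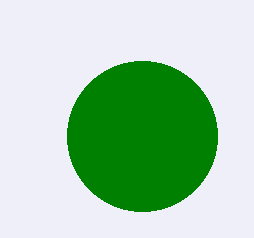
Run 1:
a = 142; b = 136; c = 75; col = 'green'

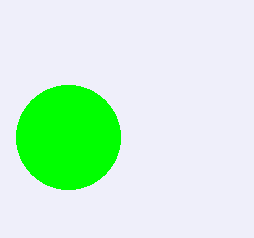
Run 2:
a = 68; b = 137; c = 52; col = 'lime'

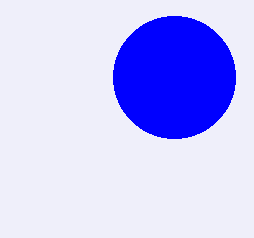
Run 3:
a = 174
b = 77
c = 61
col = 'blue'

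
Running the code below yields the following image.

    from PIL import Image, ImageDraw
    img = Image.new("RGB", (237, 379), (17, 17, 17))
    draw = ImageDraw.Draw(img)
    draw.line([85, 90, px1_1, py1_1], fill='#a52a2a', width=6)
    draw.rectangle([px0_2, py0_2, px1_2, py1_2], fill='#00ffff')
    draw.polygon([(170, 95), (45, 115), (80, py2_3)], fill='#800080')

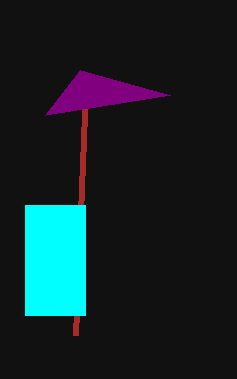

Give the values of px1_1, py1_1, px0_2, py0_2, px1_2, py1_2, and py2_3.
px1_1 = 75, py1_1 = 335, px0_2 = 25, py0_2 = 205, px1_2 = 85, py1_2 = 315, py2_3 = 70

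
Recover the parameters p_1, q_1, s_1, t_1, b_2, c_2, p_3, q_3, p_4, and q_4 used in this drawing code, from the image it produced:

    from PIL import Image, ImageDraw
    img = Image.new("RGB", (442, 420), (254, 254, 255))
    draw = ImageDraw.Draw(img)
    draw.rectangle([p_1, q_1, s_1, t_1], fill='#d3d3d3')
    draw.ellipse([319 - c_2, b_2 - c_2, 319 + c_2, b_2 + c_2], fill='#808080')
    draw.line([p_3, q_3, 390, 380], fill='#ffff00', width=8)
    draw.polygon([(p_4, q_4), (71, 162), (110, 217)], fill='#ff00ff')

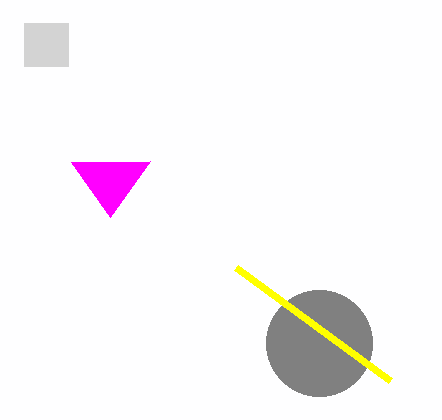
p_1 = 24
q_1 = 23
s_1 = 68
t_1 = 66
b_2 = 343
c_2 = 53
p_3 = 236
q_3 = 267
p_4 = 150
q_4 = 161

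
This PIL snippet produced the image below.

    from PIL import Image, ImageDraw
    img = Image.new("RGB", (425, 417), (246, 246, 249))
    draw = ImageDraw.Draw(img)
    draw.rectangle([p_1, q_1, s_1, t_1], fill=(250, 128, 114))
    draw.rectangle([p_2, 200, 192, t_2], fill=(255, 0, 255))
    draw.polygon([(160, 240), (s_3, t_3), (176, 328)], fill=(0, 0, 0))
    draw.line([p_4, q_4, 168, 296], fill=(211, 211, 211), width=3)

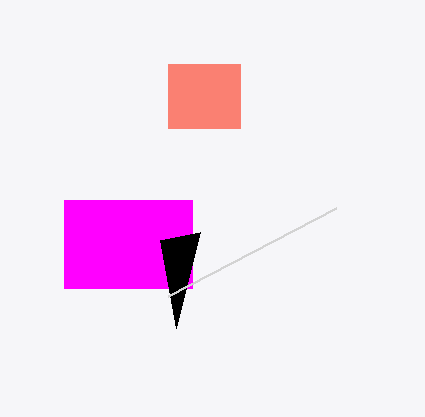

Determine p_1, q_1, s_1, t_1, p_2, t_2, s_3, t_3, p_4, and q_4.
p_1 = 168
q_1 = 64
s_1 = 240
t_1 = 128
p_2 = 64
t_2 = 288
s_3 = 200
t_3 = 232
p_4 = 336
q_4 = 208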